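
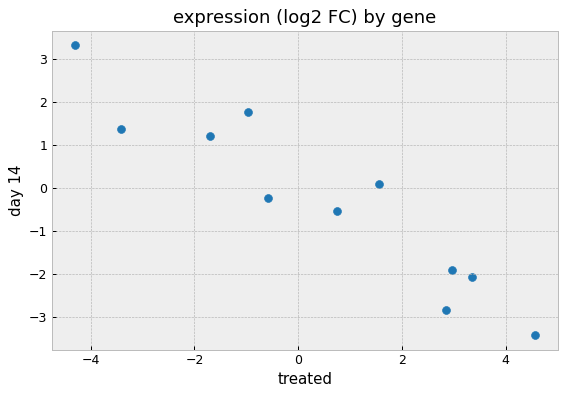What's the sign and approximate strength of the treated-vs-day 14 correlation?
Points are negatively correlated; strong (|r| ≈ 0.9).

negative, strong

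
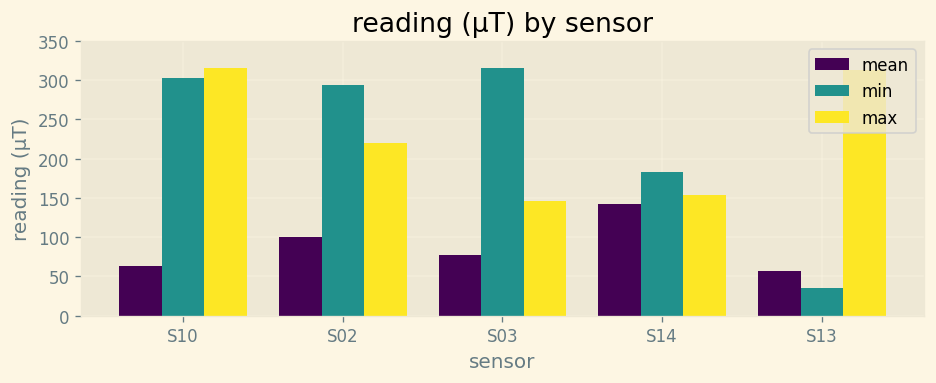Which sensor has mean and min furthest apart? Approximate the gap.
S10: mean ≈ 50, min ≈ 300 → gap ≈ 250. Next-largest (S03) is only ≈ 200.

S10, ≈ 250 µT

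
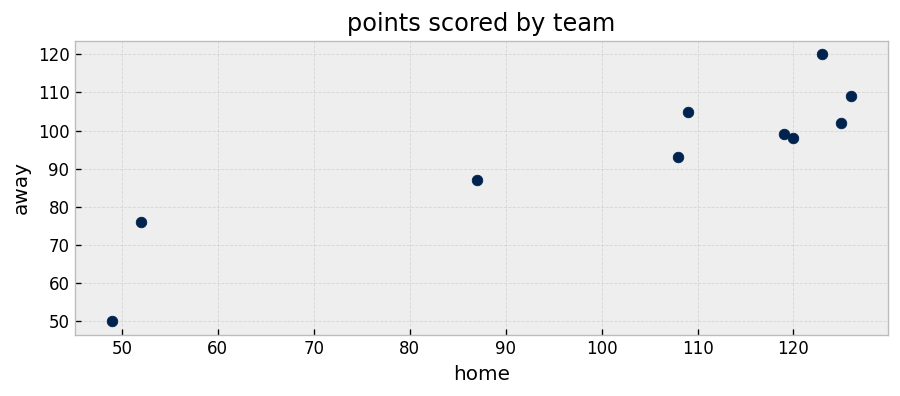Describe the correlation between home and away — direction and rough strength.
positive, strong

Points are positively correlated; strong (|r| ≈ 0.9).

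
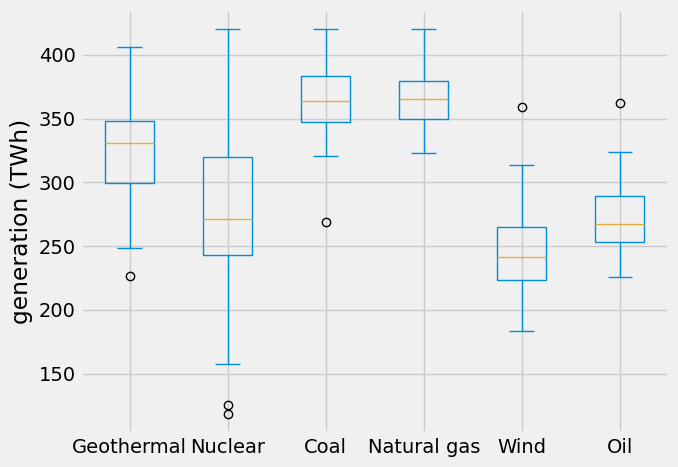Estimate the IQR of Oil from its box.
Q3 ≈ 290, Q1 ≈ 250; IQR ≈ 40.

≈ 40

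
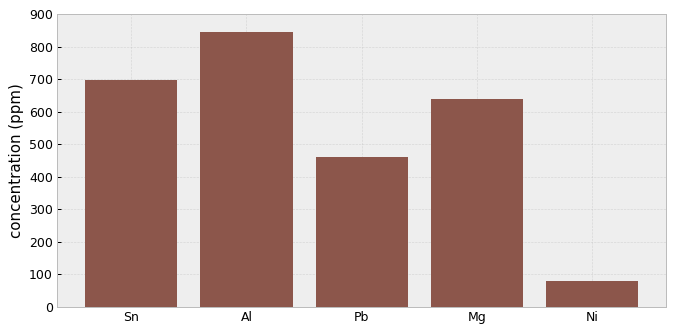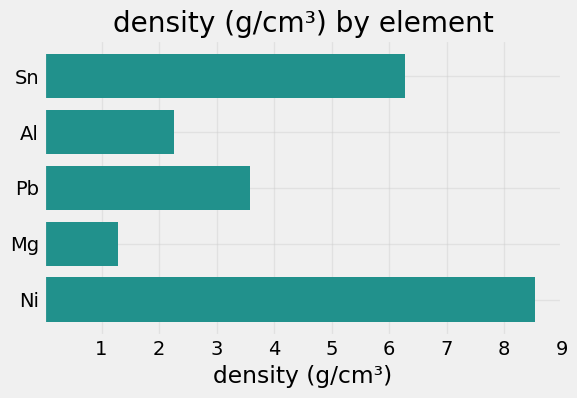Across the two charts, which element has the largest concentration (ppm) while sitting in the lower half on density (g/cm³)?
Chart 2 median density (g/cm³) ≈ 4; below-median elements: Al, Mg. Among those, Al has the highest concentration (ppm) (≈ 800).

Al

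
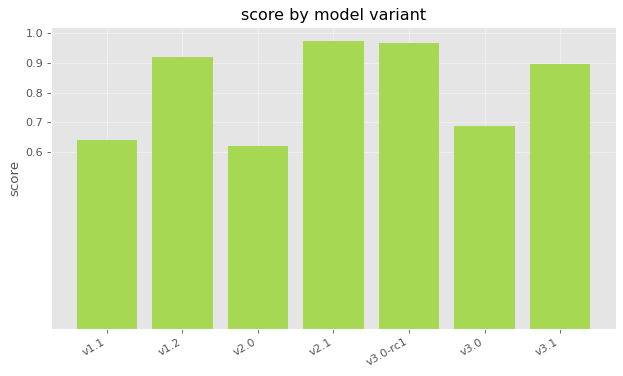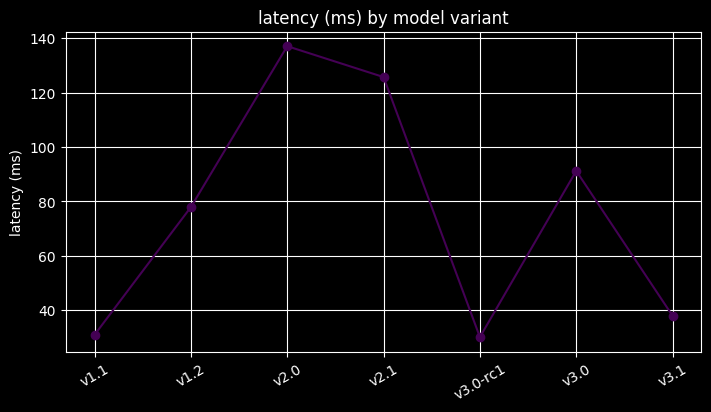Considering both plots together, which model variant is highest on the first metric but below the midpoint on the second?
Chart 2 median latency (ms) ≈ 80; below-median model variants: v1.1, v3.0-rc1, v3.1. Among those, v3.0-rc1 has the highest score (≈ 1).

v3.0-rc1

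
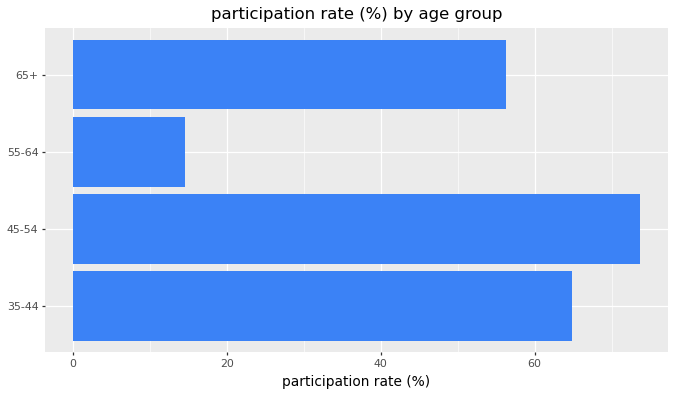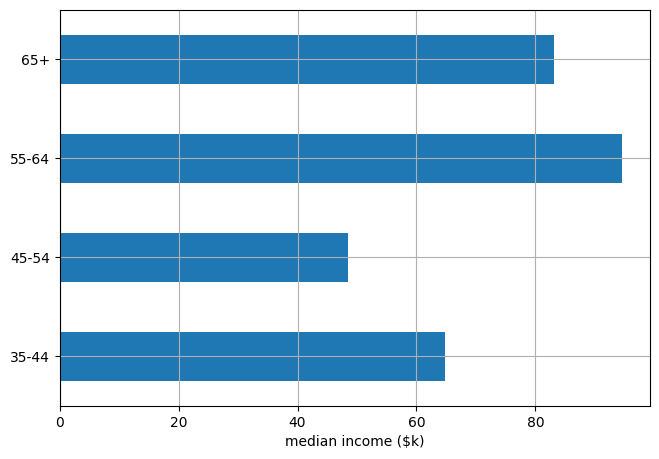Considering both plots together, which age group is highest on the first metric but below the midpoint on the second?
45-54

Chart 2 median median income ($k) ≈ 70; below-median age groups: 35-44, 45-54. Among those, 45-54 has the highest participation rate (%) (≈ 70).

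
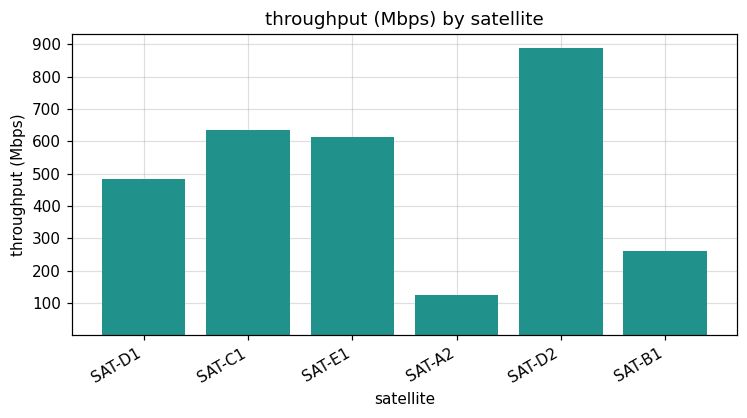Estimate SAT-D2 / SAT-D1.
SAT-D2 ≈ 900, SAT-D1 ≈ 500; 900/500 ≈ 1.8.

≈ 1.8×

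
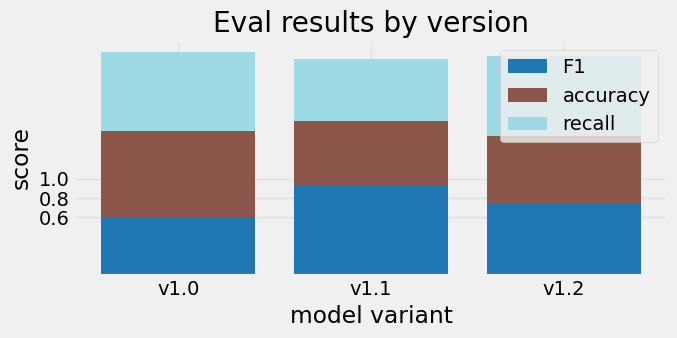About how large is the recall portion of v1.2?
≈ 0.8

recall top ≈ 2.2, bottom ≈ 1.4; segment ≈ 0.8.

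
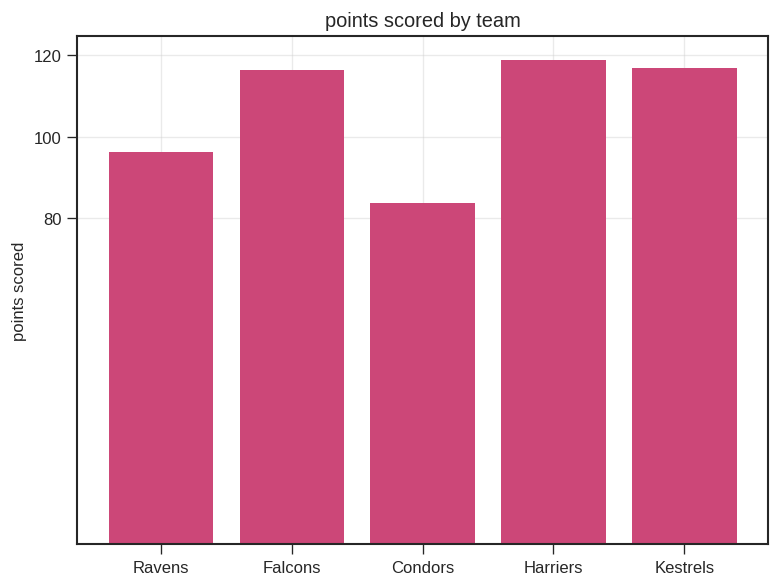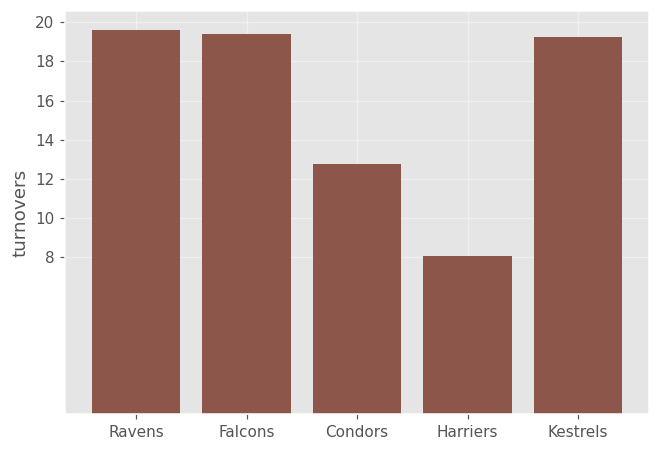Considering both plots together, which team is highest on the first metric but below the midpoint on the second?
Chart 2 median turnovers ≈ 20; below-median teams: Condors, Harriers. Among those, Harriers has the highest points scored (≈ 120).

Harriers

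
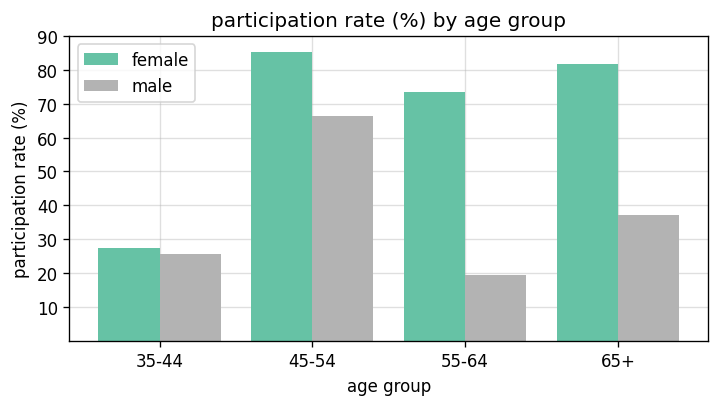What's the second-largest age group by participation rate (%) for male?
Top 3 for male: 45-54 ≈ 70, 65+ ≈ 40, 35-44 ≈ 30.

65+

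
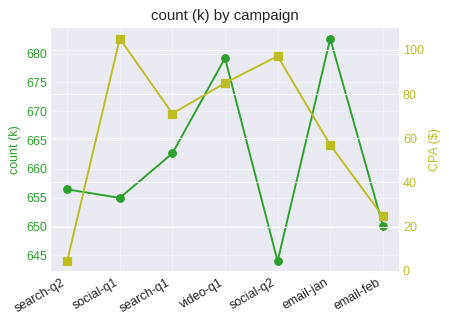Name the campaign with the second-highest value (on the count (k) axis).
video-q1

Top 3 (on the count (k) axis): email-jan ≈ 685, video-q1 ≈ 680, search-q1 ≈ 665.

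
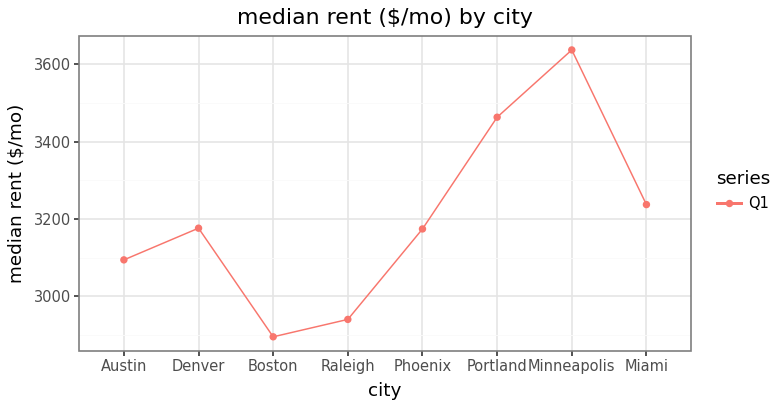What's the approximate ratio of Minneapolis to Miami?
Minneapolis ≈ 3600, Miami ≈ 3200; 3600/3200 ≈ 1.12.

≈ 1.12×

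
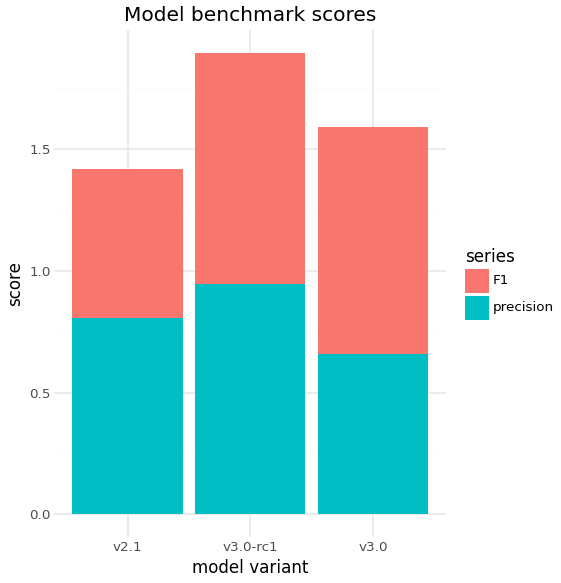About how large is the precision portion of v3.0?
≈ 0.6

precision top ≈ 0.6, bottom ≈ 0.0; segment ≈ 0.6.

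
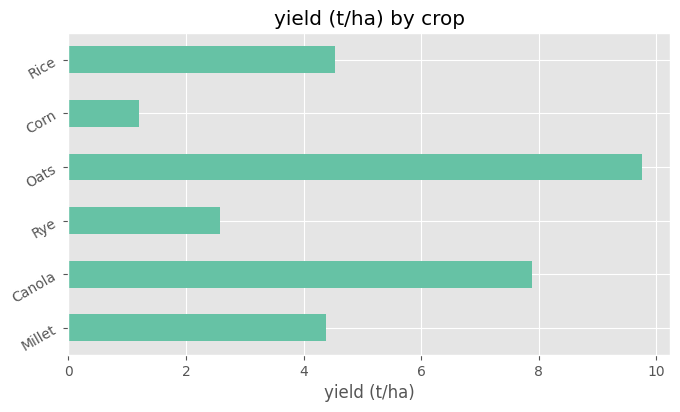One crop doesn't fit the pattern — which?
Oats

Oats ≈ 10; the rest sit between ≈ 1 and ≈ 8.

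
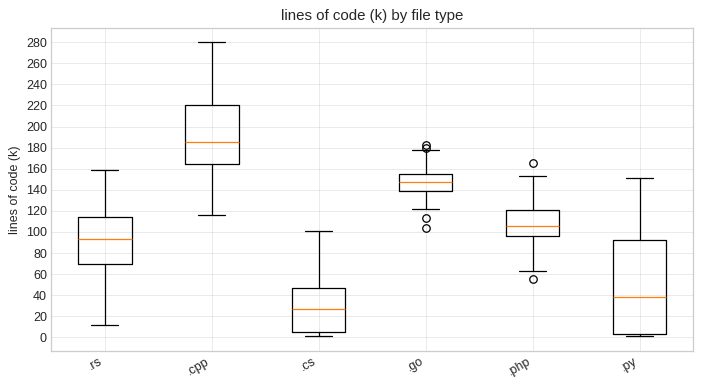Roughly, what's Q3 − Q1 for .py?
≈ 100

Q3 ≈ 100, Q1 ≈ 0; IQR ≈ 100.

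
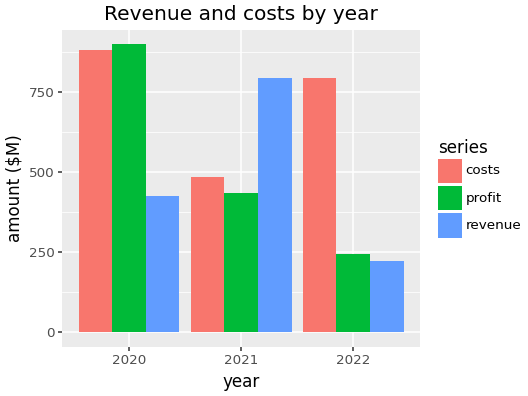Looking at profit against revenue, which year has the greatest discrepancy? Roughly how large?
2020: profit ≈ 900, revenue ≈ 400 → gap ≈ 500. Next-largest (2021) is only ≈ 400.

2020, ≈ 500 $M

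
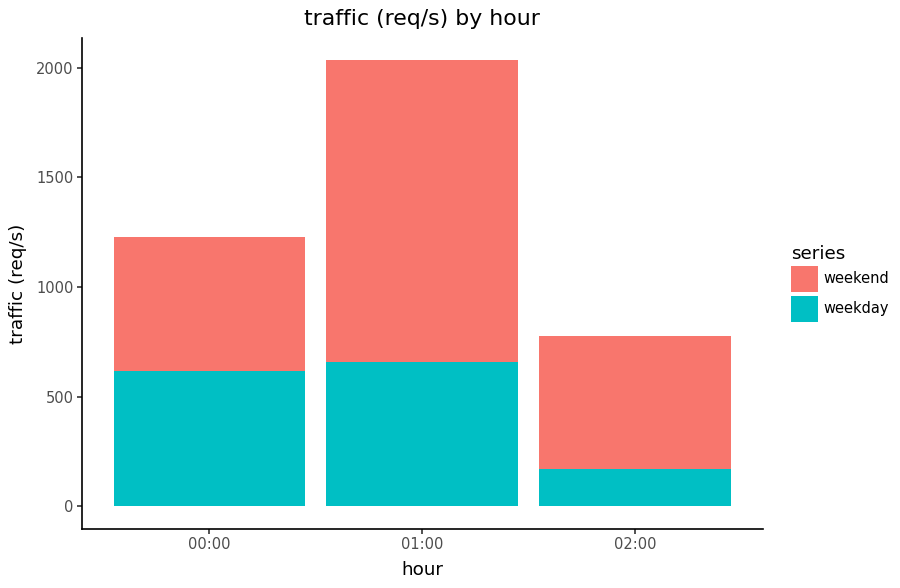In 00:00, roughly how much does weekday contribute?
weekday top ≈ 600, bottom ≈ 0; segment ≈ 600.

≈ 600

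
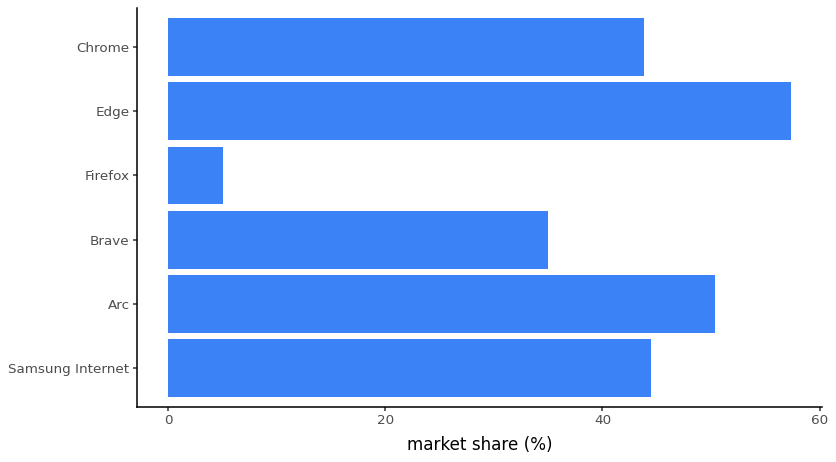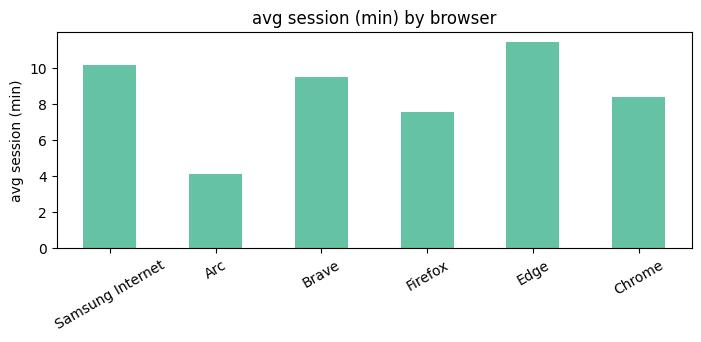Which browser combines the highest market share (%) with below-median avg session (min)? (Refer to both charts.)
Chart 2 median avg session (min) ≈ 8; below-median browsers: Arc, Firefox, Chrome. Among those, Arc has the highest market share (%) (≈ 50).

Arc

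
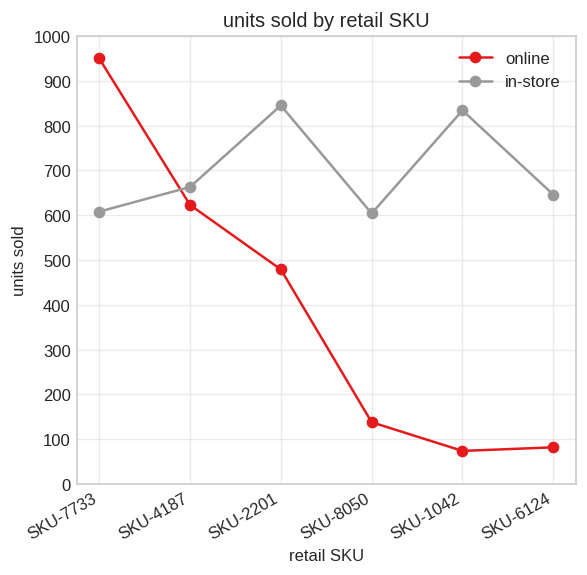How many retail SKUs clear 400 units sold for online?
3

Above 400: SKU-7733, SKU-4187, SKU-2201.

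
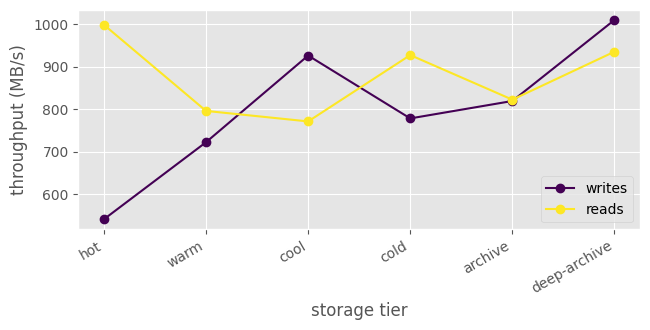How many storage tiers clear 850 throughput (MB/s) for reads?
Above 850: hot, cold, deep-archive.

3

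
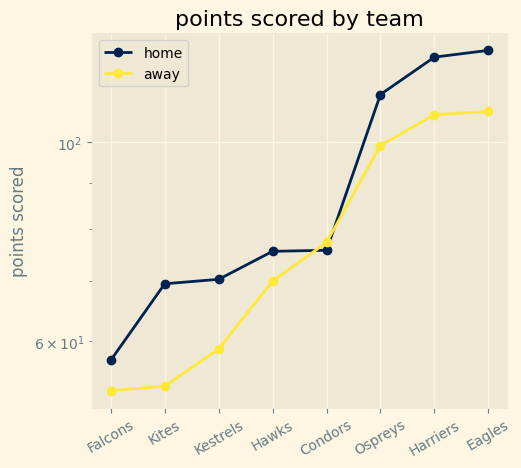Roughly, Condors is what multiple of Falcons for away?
≈ 1.6×

Condors ≈ 80, Falcons ≈ 50; 80/50 ≈ 1.6.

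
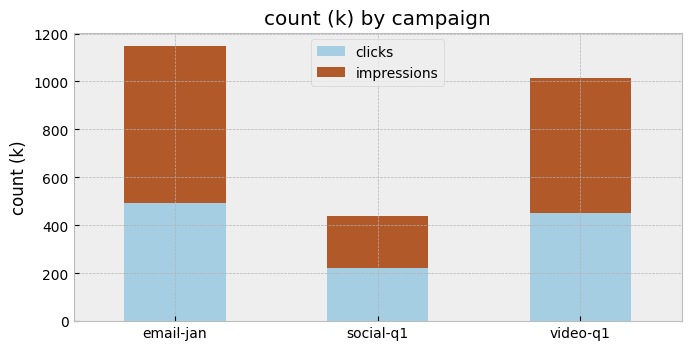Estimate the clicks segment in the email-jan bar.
clicks top ≈ 500, bottom ≈ 0; segment ≈ 500.

≈ 500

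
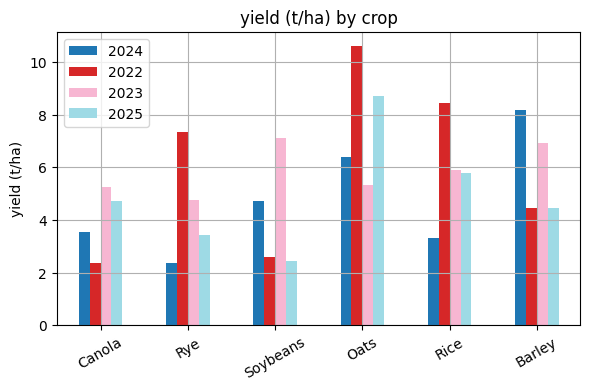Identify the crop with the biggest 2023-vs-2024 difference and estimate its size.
Rice, ≈ 3 t/ha

Rice: 2023 ≈ 6, 2024 ≈ 3 → gap ≈ 3. Next-largest (Soybeans) is only ≈ 2.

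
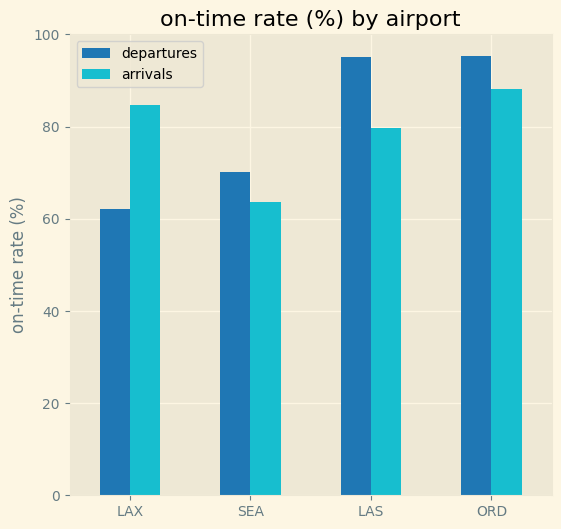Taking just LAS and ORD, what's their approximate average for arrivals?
≈ 85

(80 + 90) / 2 ≈ 85.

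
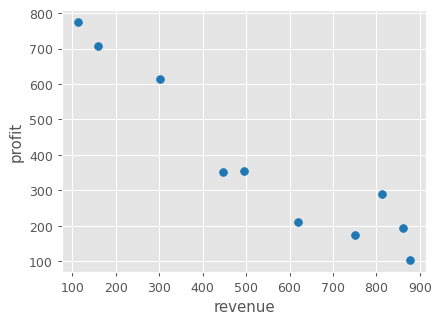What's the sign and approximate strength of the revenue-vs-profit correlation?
negative, strong

Points are negatively correlated; strong (|r| ≈ 0.9).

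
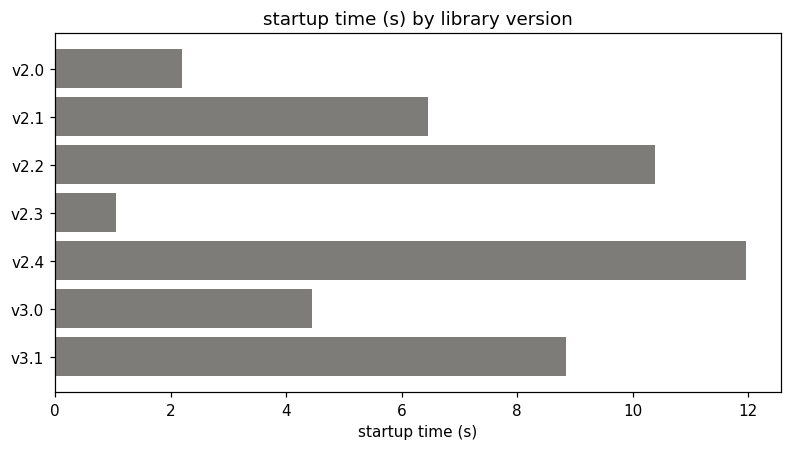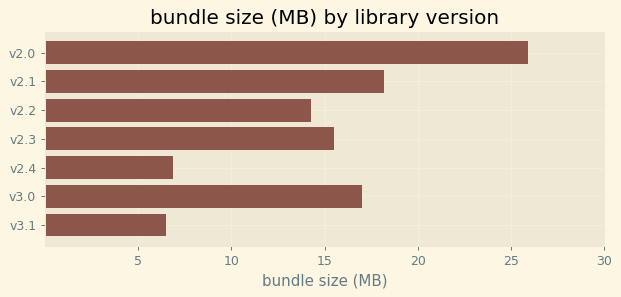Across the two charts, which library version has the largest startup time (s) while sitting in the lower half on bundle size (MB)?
Chart 2 median bundle size (MB) ≈ 15; below-median library versions: v2.2, v2.4, v3.1. Among those, v2.4 has the highest startup time (s) (≈ 12).

v2.4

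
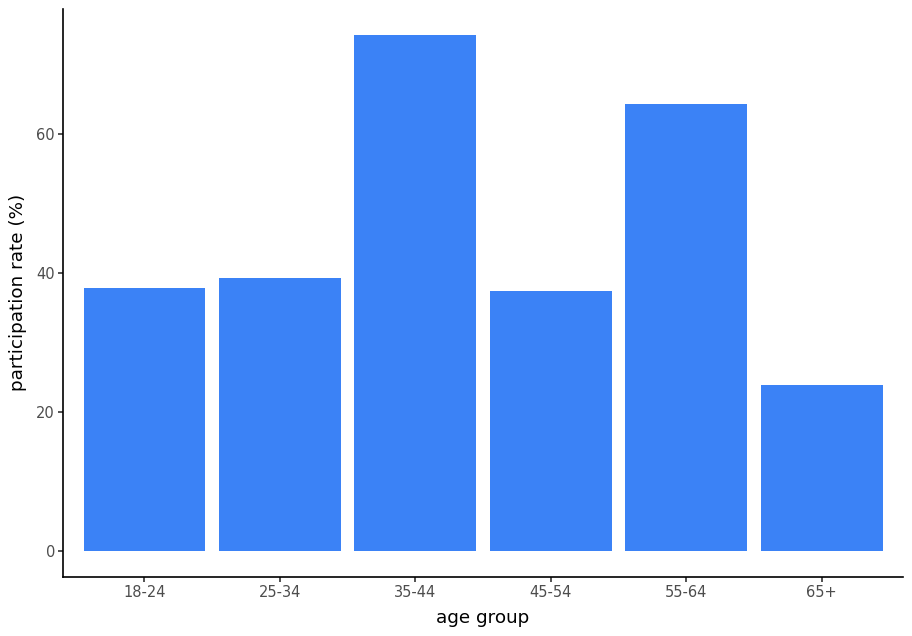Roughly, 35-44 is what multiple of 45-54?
≈ 1.75×

35-44 ≈ 70, 45-54 ≈ 40; 70/40 ≈ 1.75.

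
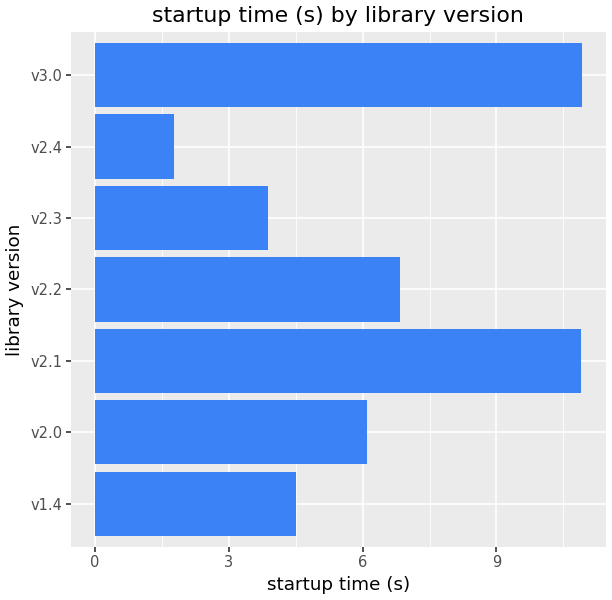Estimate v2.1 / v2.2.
≈ 1.57×

v2.1 ≈ 11, v2.2 ≈ 7; 11/7 ≈ 1.57.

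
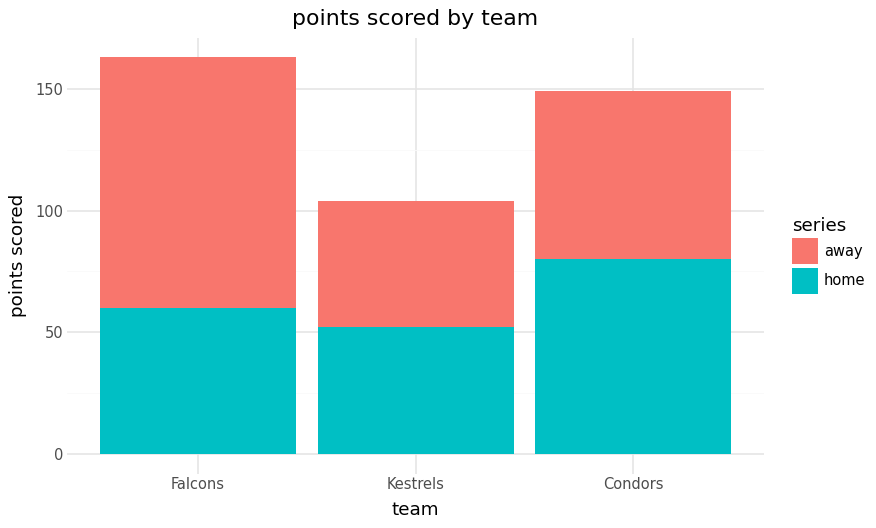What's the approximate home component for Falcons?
≈ 60

home top ≈ 60, bottom ≈ 0; segment ≈ 60.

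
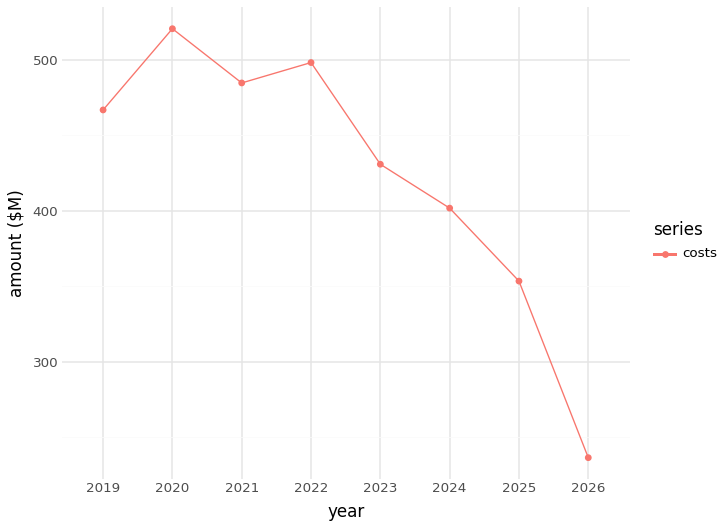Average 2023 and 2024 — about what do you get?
(425 + 400) / 2 ≈ 412.

≈ 412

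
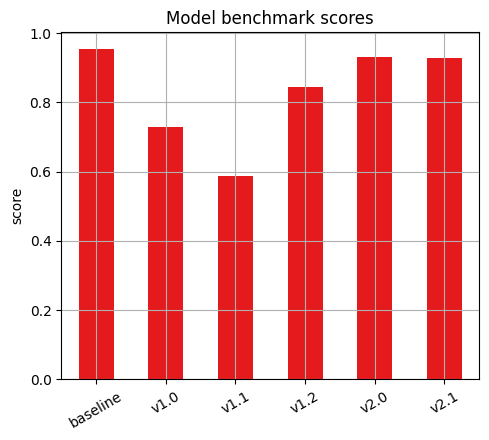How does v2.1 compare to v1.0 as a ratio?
≈ 1.29×

v2.1 ≈ 0.9, v1.0 ≈ 0.7; 0.9/0.7 ≈ 1.29.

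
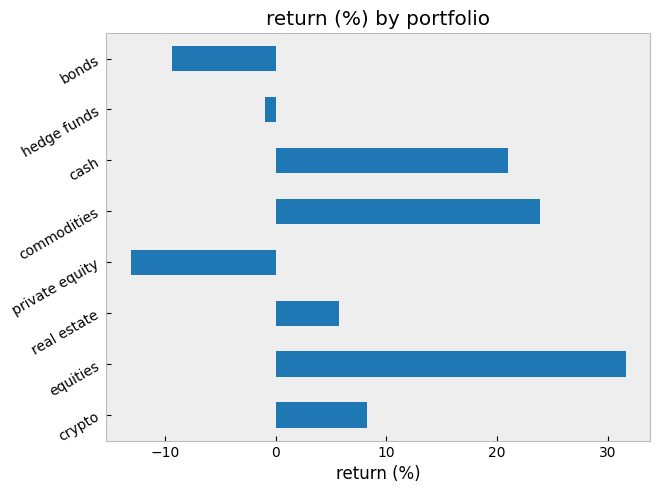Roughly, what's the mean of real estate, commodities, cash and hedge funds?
(5 + 25 + 20 + 0) / 4 ≈ 12.

≈ 12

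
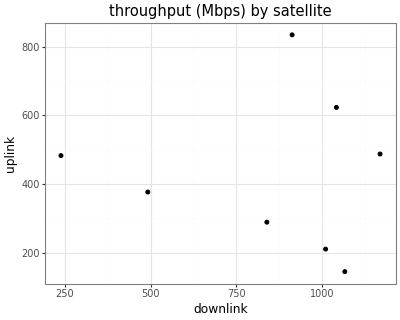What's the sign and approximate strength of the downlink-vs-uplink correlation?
no clear correlation

Points are roughly uncorrelated; weak (|r| ≈ 0.1).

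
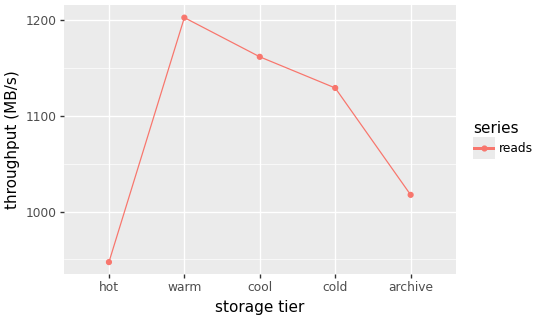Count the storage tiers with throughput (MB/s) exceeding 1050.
Above 1050: warm, cool, cold.

3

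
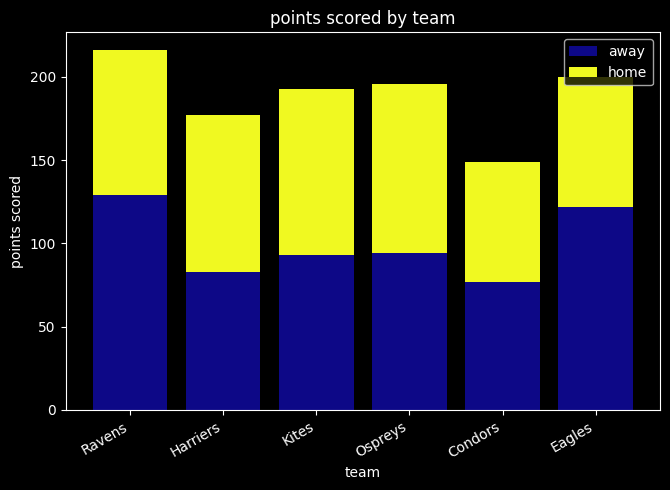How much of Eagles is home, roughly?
home top ≈ 200, bottom ≈ 120; segment ≈ 80.

≈ 80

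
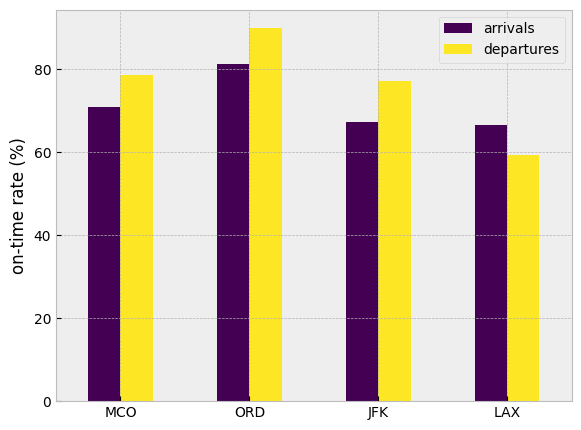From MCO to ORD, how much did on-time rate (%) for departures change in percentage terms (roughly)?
MCO ≈ 80, ORD ≈ 90; (90 − 80) / 80 ≈ +12.5%.

≈ +12.5%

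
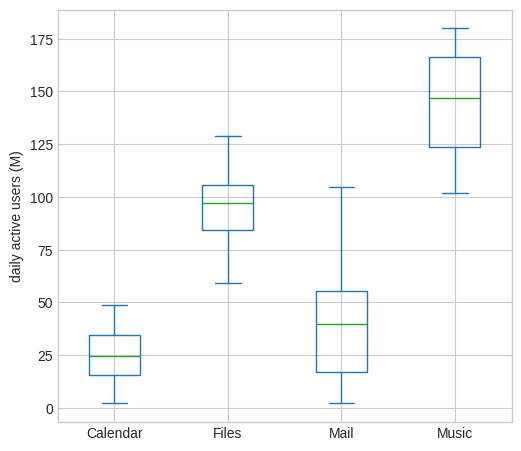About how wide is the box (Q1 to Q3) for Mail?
Q3 ≈ 60, Q1 ≈ 20; IQR ≈ 40.

≈ 40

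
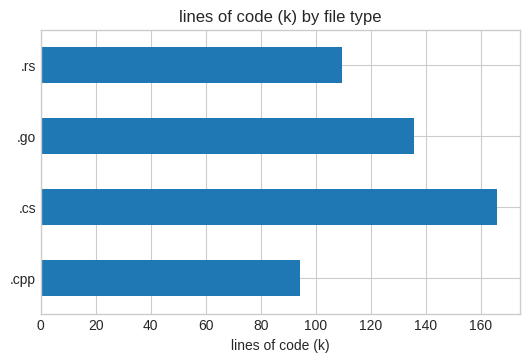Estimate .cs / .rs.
.cs ≈ 160, .rs ≈ 100; 160/100 ≈ 1.6.

≈ 1.6×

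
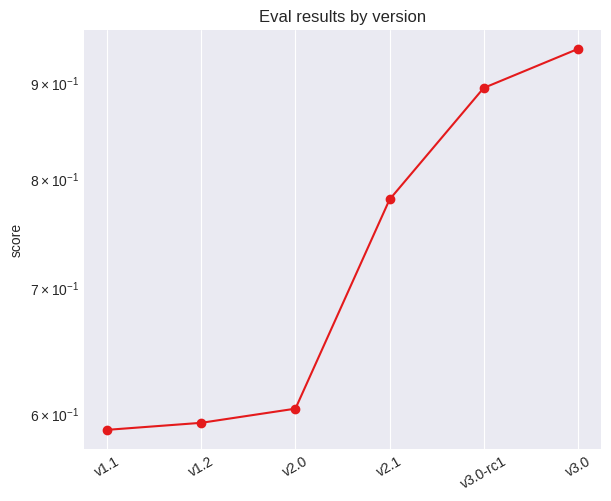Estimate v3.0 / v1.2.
≈ 1.58×

v3.0 ≈ 0.95, v1.2 ≈ 0.60; 0.95/0.60 ≈ 1.58.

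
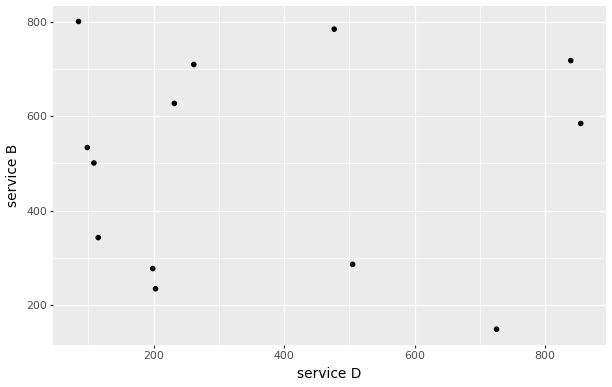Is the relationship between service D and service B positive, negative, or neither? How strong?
Points are roughly uncorrelated; weak (|r| ≈ 0.0).

no clear correlation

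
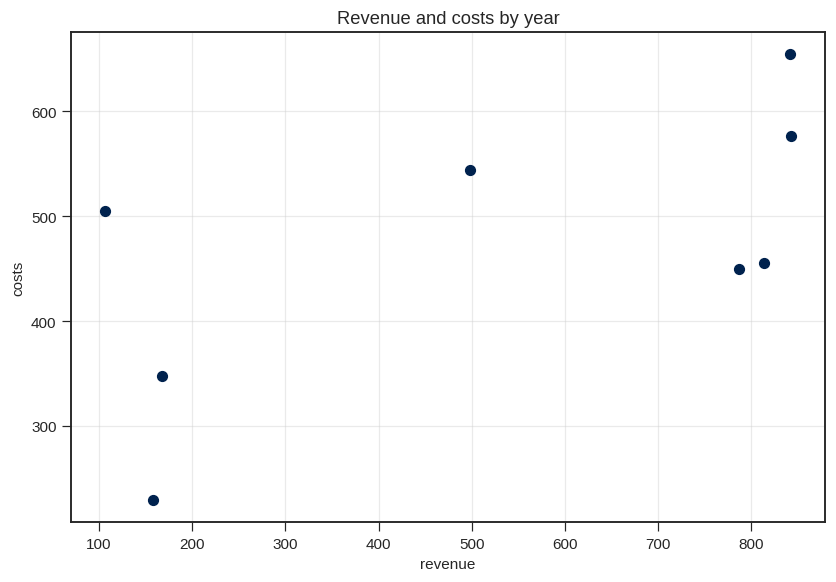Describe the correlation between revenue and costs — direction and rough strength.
positive, moderate

Points are positively correlated; moderate (|r| ≈ 0.6).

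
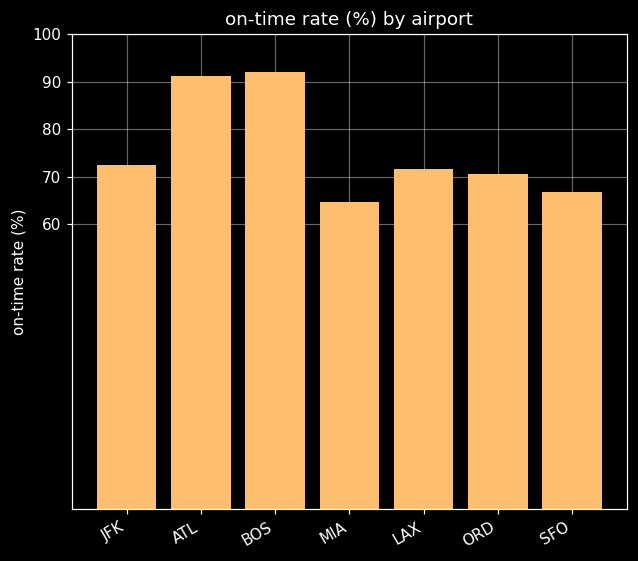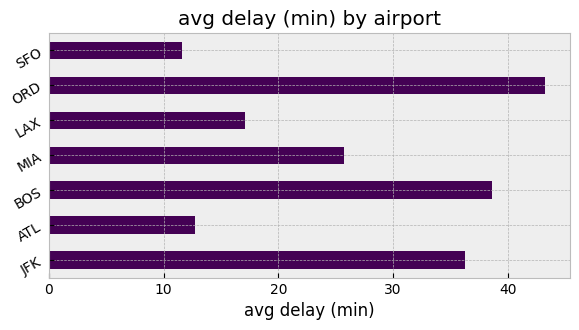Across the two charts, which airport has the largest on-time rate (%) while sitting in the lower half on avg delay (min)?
Chart 2 median avg delay (min) ≈ 25; below-median airports: ATL, LAX, SFO. Among those, ATL has the highest on-time rate (%) (≈ 90).

ATL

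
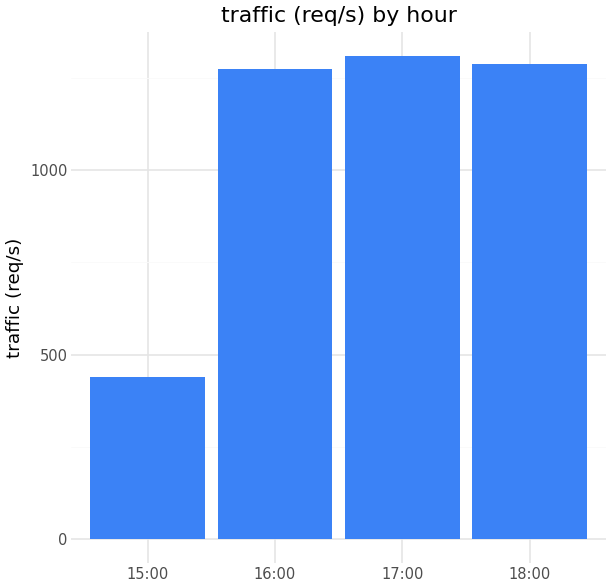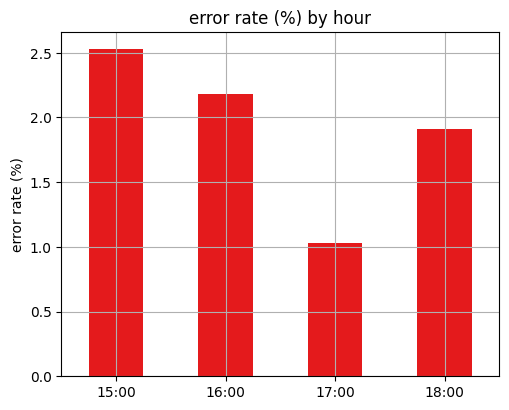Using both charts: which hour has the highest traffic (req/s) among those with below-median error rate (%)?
17:00

Chart 2 median error rate (%) ≈ 2; below-median hours: 17:00, 18:00. Among those, 17:00 has the highest traffic (req/s) (≈ 1400).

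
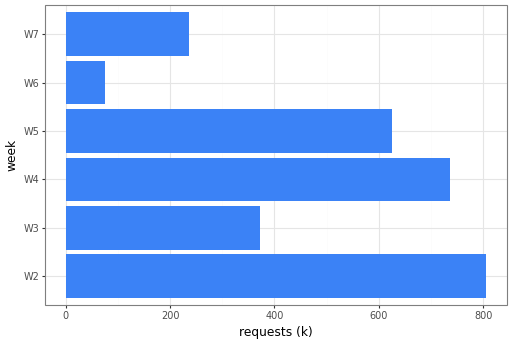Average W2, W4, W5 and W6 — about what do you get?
(800 + 700 + 600 + 100) / 4 ≈ 550.

≈ 550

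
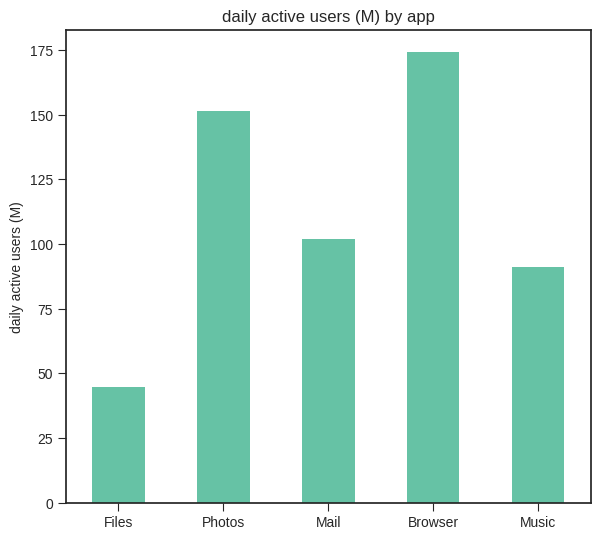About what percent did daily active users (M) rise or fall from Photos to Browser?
≈ +12.5%

Photos ≈ 160, Browser ≈ 180; (180 − 160) / 160 ≈ +12.5%.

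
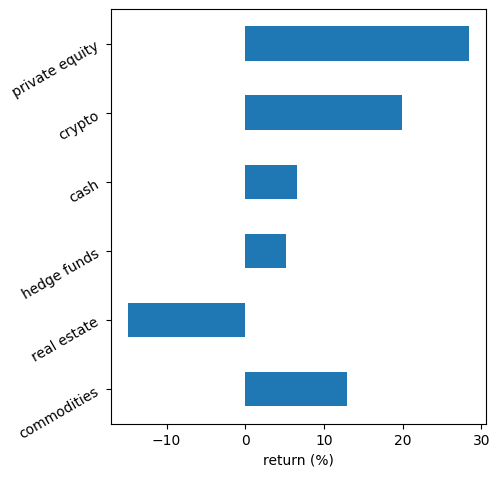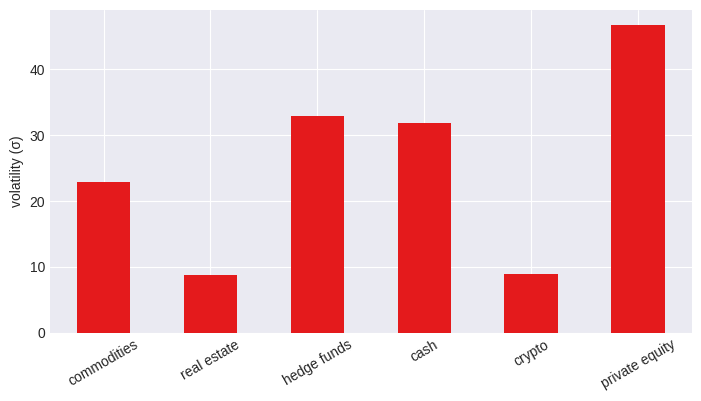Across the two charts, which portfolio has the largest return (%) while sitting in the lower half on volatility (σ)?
Chart 2 median volatility (σ) ≈ 25; below-median portfolios: commodities, real estate, crypto. Among those, crypto has the highest return (%) (≈ 20).

crypto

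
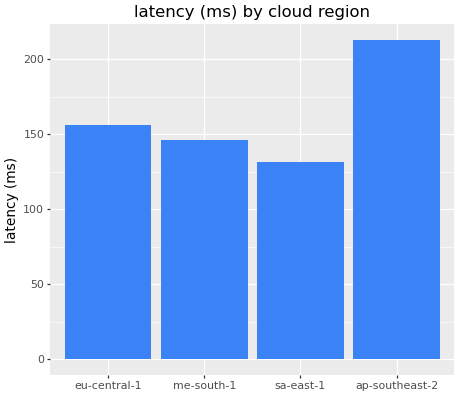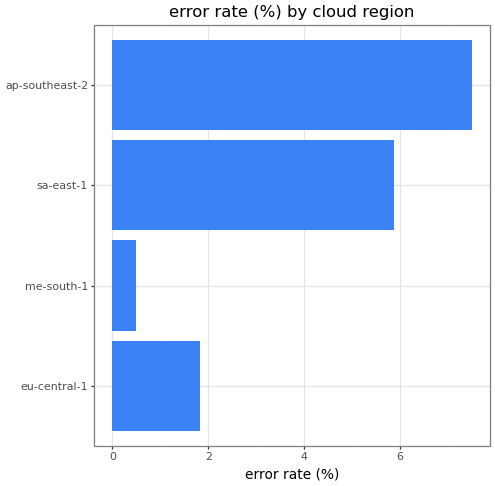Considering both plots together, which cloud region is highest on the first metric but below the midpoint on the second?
eu-central-1

Chart 2 median error rate (%) ≈ 4; below-median cloud regions: eu-central-1, me-south-1. Among those, eu-central-1 has the highest latency (ms) (≈ 160).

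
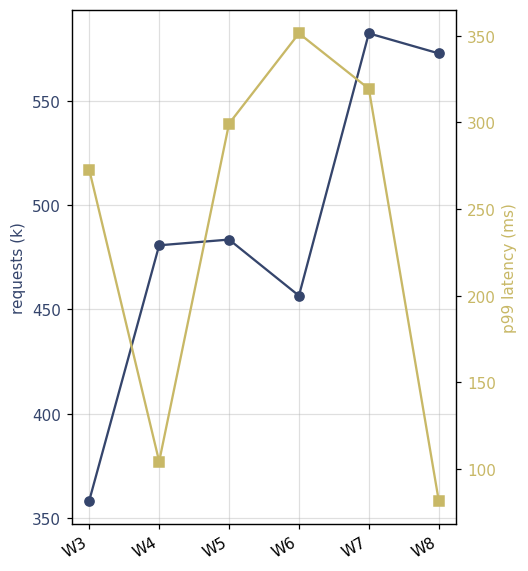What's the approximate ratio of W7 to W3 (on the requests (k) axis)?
≈ 1.61×

W7 ≈ 580, W3 ≈ 360; 580/360 ≈ 1.61.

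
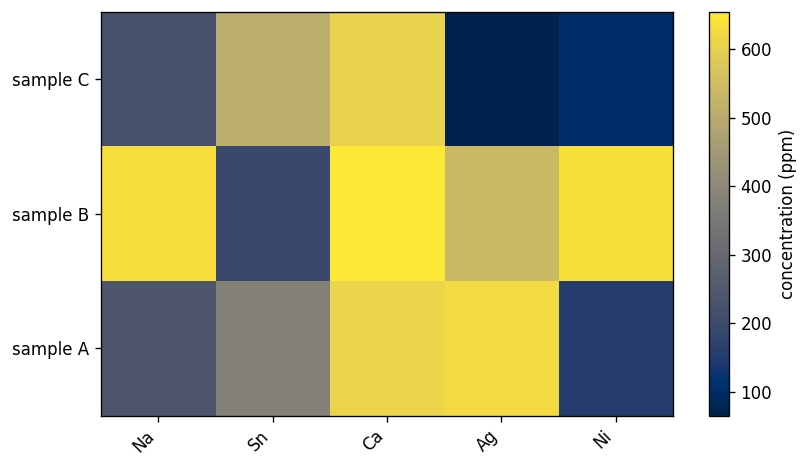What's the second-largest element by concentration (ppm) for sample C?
Top 3 for sample C: Ca ≈ 600, Sn ≈ 500, Na ≈ 250.

Sn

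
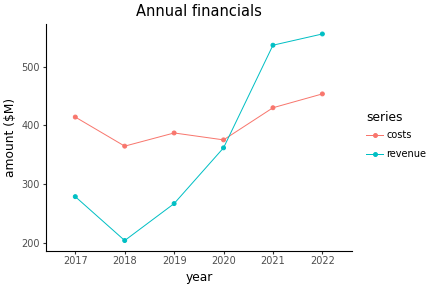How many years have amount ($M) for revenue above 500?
Above 500: 2021, 2022.

2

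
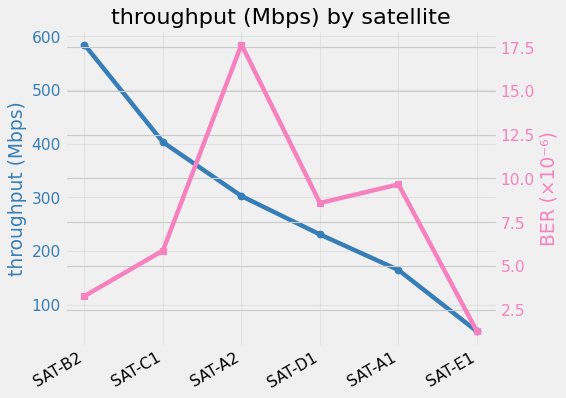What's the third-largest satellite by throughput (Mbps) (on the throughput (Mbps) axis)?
SAT-A2

Top 4 (on the throughput (Mbps) axis): SAT-B2 ≈ 600, SAT-C1 ≈ 400, SAT-A2 ≈ 300, SAT-D1 ≈ 250.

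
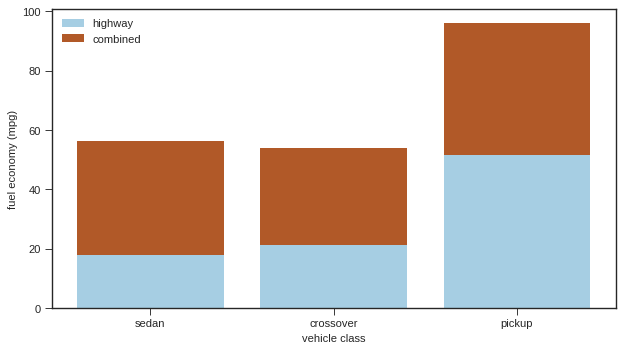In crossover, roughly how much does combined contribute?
≈ 30

combined top ≈ 50, bottom ≈ 20; segment ≈ 30.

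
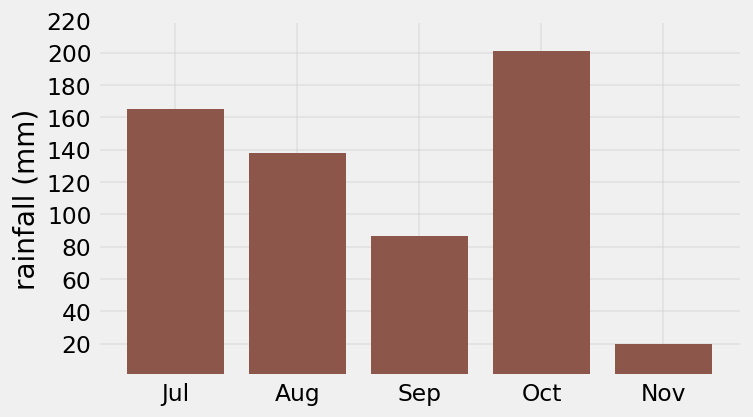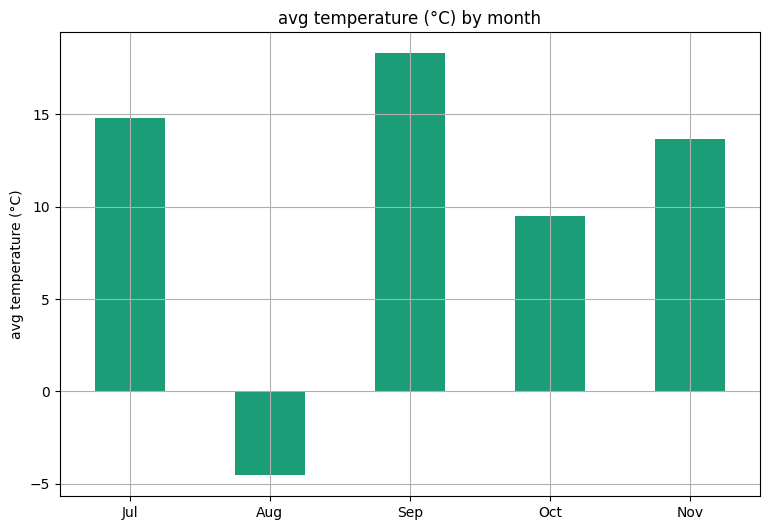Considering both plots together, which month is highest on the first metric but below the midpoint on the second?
Oct

Chart 2 median avg temperature (°C) ≈ 14; below-median months: Aug, Oct. Among those, Oct has the highest rainfall (mm) (≈ 200).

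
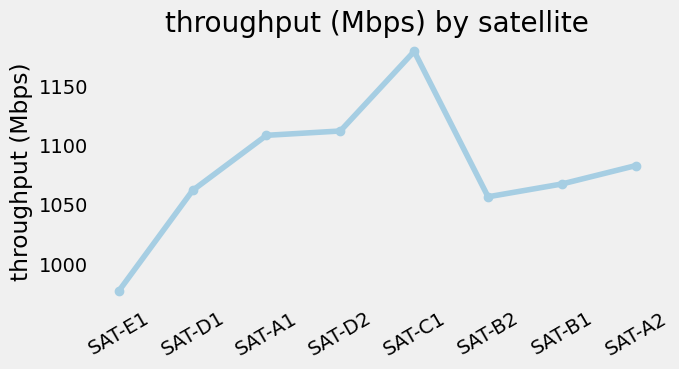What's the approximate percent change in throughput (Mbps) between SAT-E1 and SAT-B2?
≈ +8.2%

SAT-E1 ≈ 980, SAT-B2 ≈ 1060; (1060 − 980) / 980 ≈ +8.2%.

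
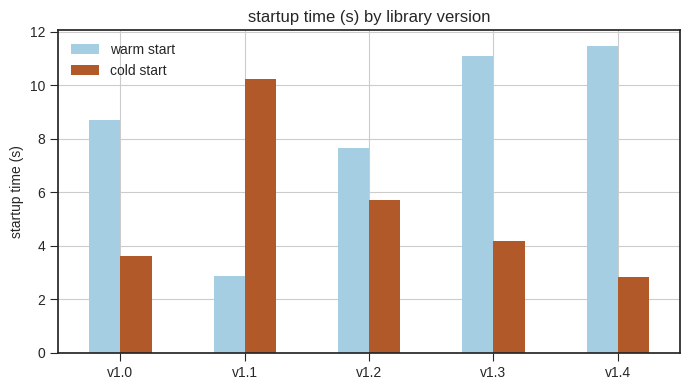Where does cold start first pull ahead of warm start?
v1.1

v1.0: cold start ≈ 4 vs warm start ≈ 9 (not yet); v1.1: cold start ≈ 10 vs warm start ≈ 3 (first crossover).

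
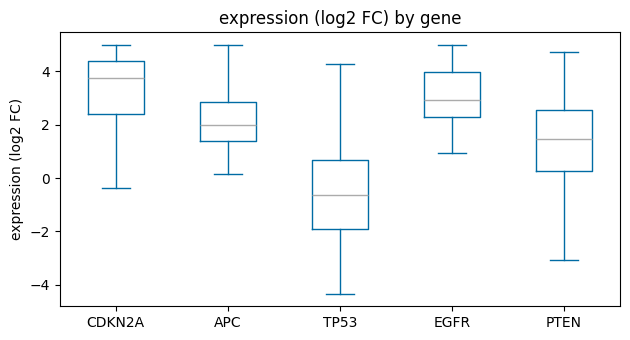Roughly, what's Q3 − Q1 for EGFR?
Q3 ≈ 4.0, Q1 ≈ 2.5; IQR ≈ 1.5.

≈ 1.5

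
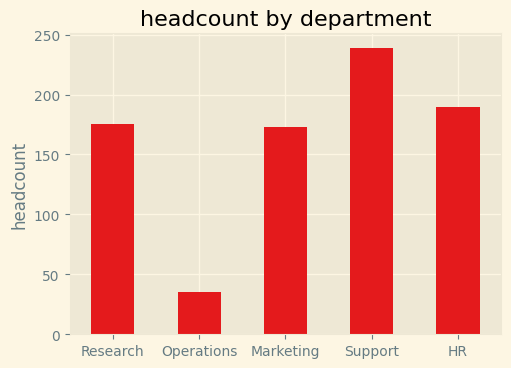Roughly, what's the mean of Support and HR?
(240 + 200) / 2 ≈ 220.

≈ 220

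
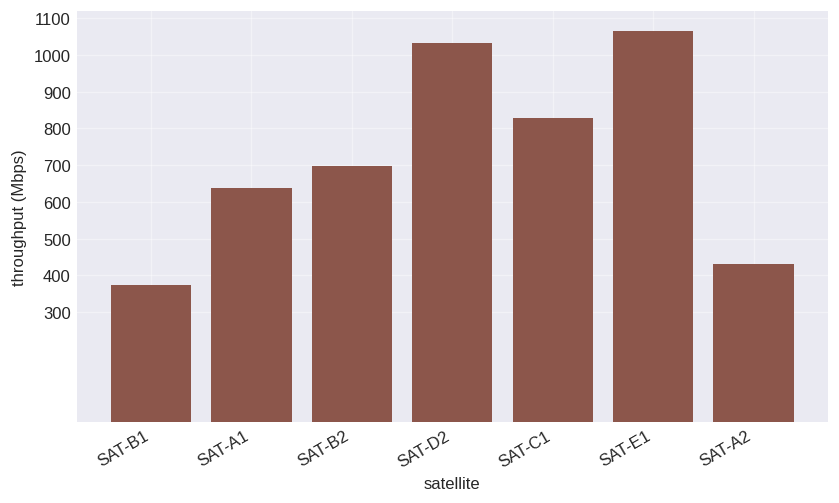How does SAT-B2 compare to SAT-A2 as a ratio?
≈ 1.75×

SAT-B2 ≈ 700, SAT-A2 ≈ 400; 700/400 ≈ 1.75.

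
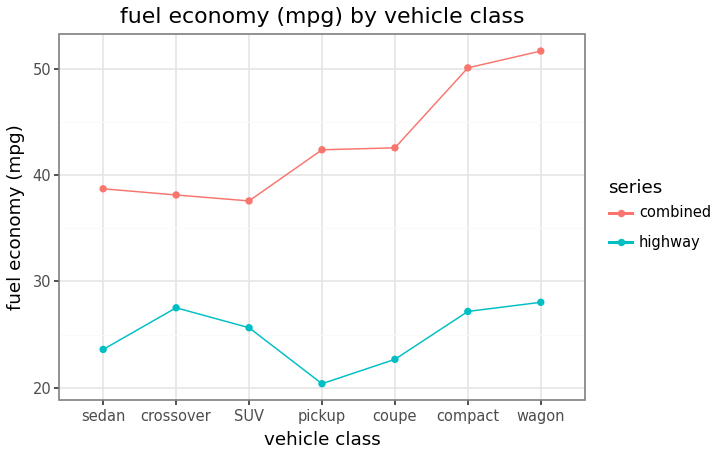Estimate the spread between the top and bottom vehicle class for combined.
≈ 10

Max wagon ≈ 50, min SUV ≈ 40; range ≈ 10.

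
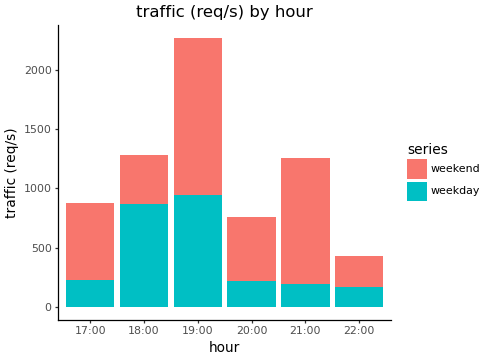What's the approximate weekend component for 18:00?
≈ 400

weekend top ≈ 1200, bottom ≈ 800; segment ≈ 400.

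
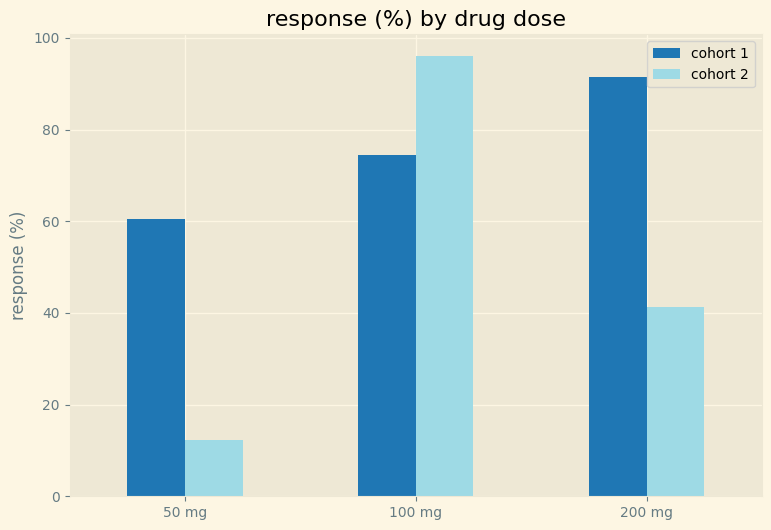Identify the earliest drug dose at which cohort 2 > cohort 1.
50 mg: cohort 2 ≈ 10 vs cohort 1 ≈ 60 (not yet); 100 mg: cohort 2 ≈ 100 vs cohort 1 ≈ 70 (first crossover).

100 mg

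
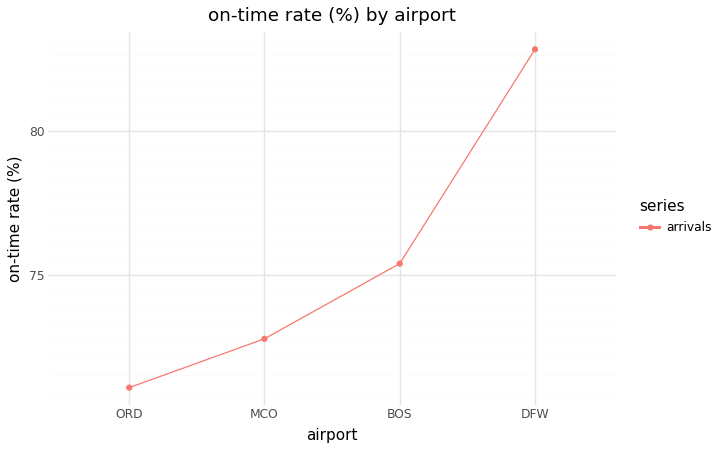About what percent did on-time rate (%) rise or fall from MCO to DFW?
MCO ≈ 73, DFW ≈ 83; (83 − 73) / 73 ≈ +13.7%.

≈ +13.7%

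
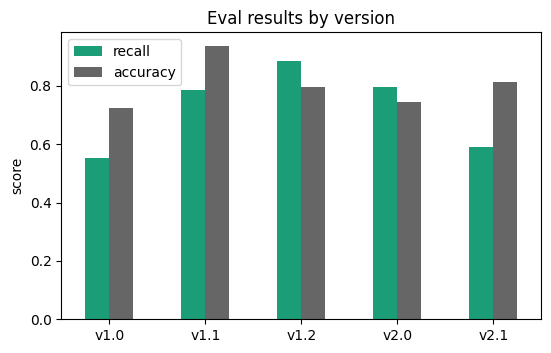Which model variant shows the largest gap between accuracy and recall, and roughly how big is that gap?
v2.1, ≈ 0.2

v2.1: accuracy ≈ 0.8, recall ≈ 0.6 → gap ≈ 0.2. Next-largest (v1.0) is only ≈ 0.1.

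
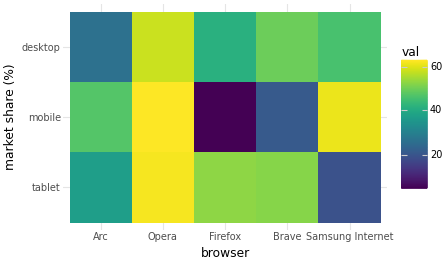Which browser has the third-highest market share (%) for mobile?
Top 4 for mobile: Opera ≈ 65, Samsung Internet ≈ 60, Arc ≈ 50, Brave ≈ 20.

Arc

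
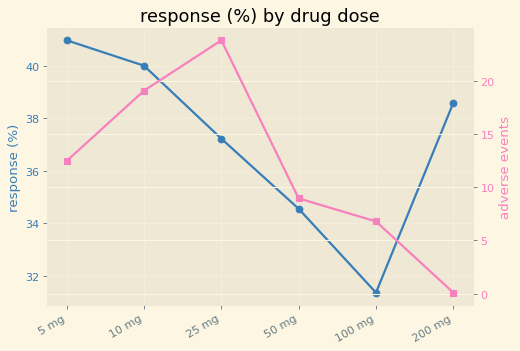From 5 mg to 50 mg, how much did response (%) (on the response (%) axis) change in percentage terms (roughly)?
5 mg ≈ 41, 50 mg ≈ 35; (35 − 41) / 41 ≈ -14.6%.

≈ -14.6%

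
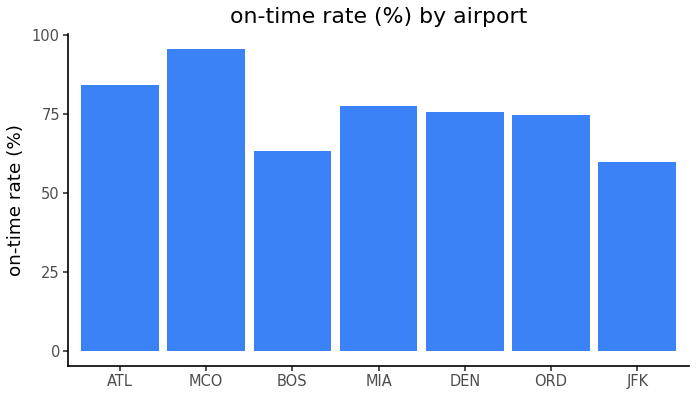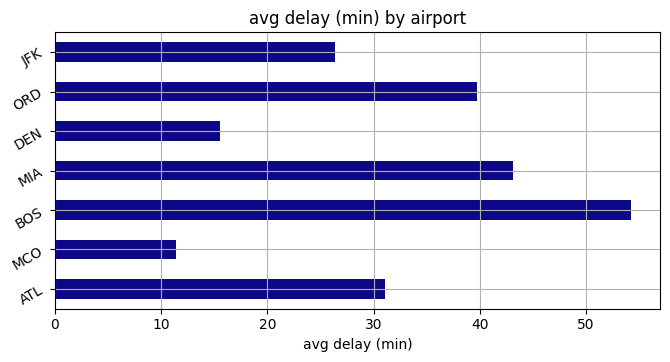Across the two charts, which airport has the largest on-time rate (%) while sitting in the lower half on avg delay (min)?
Chart 2 median avg delay (min) ≈ 30; below-median airports: MCO, DEN, JFK. Among those, MCO has the highest on-time rate (%) (≈ 100).

MCO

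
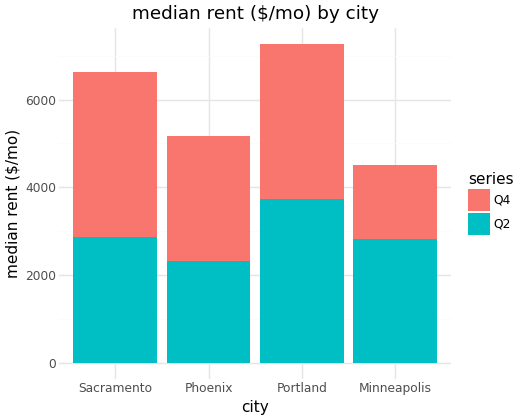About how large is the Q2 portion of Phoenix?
Q2 top ≈ 2000, bottom ≈ 0; segment ≈ 2000.

≈ 2000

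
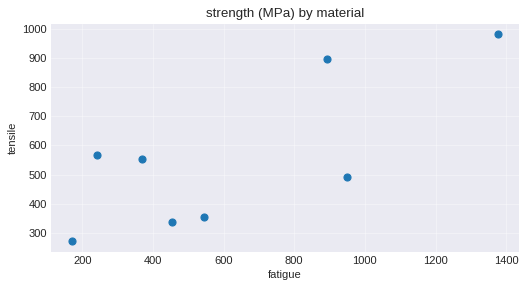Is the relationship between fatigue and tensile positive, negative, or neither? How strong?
Points are positively correlated; strong (|r| ≈ 0.8).

positive, strong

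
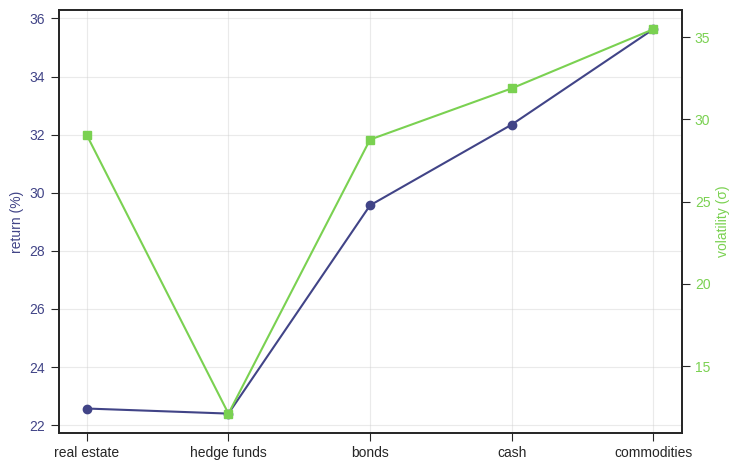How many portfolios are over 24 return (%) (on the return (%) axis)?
Above 24: bonds, cash, commodities.

3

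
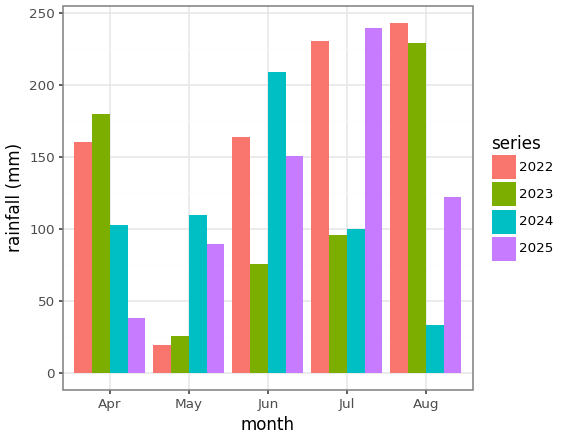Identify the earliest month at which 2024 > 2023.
May

Apr: 2024 ≈ 100 vs 2023 ≈ 175 (not yet); May: 2024 ≈ 100 vs 2023 ≈ 25 (first crossover).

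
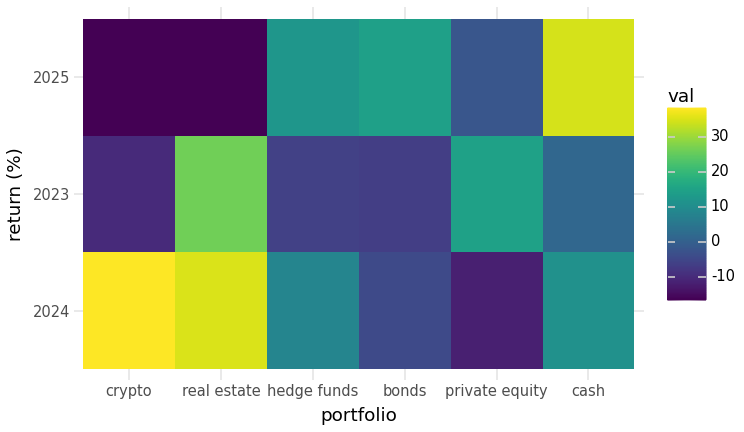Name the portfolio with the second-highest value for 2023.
Top 3 for 2023: real estate ≈ 25, private equity ≈ 15, cash ≈ 0.

private equity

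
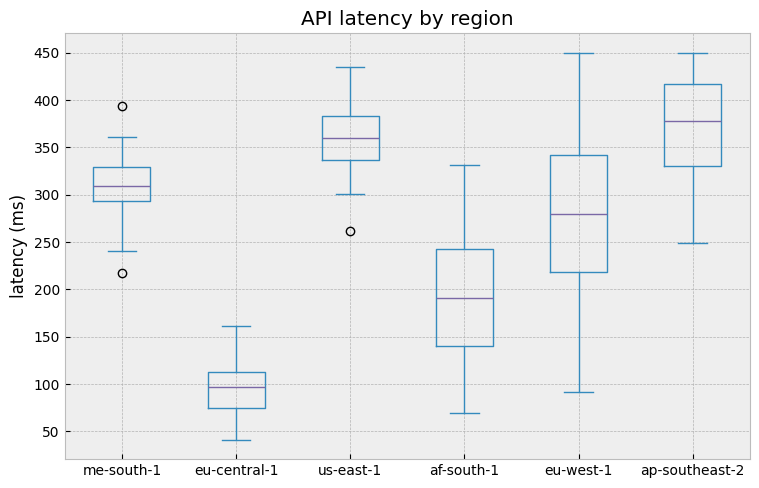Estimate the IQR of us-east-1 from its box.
≈ 50

Q3 ≈ 375, Q1 ≈ 325; IQR ≈ 50.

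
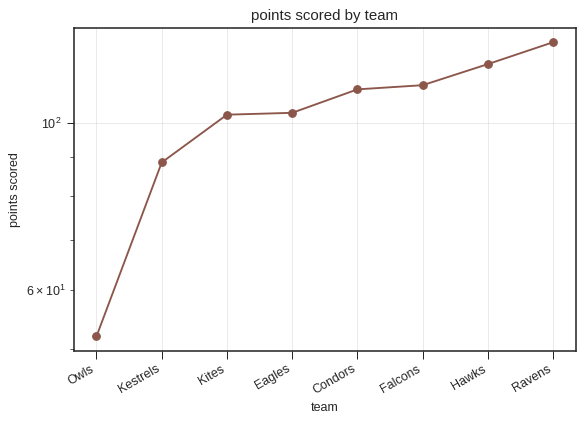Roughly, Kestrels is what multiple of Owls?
Kestrels ≈ 90, Owls ≈ 50; 90/50 ≈ 1.8.

≈ 1.8×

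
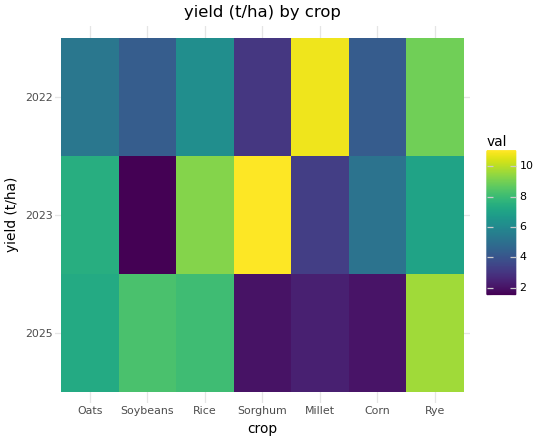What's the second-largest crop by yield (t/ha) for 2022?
Top 3 for 2022: Millet ≈ 11, Rye ≈ 9, Rice ≈ 6.

Rye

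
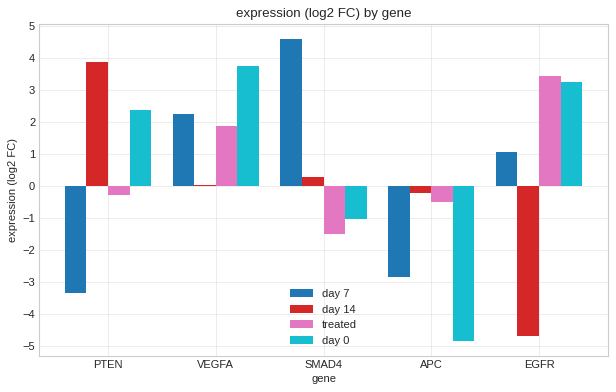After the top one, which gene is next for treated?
VEGFA

Top 3 for treated: EGFR ≈ 3, VEGFA ≈ 2, PTEN ≈ 0.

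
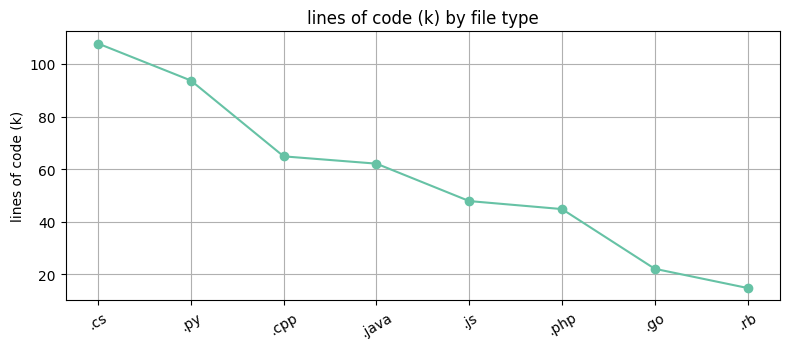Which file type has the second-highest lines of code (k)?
.py

Top 3: .cs ≈ 110, .py ≈ 90, .cpp ≈ 60.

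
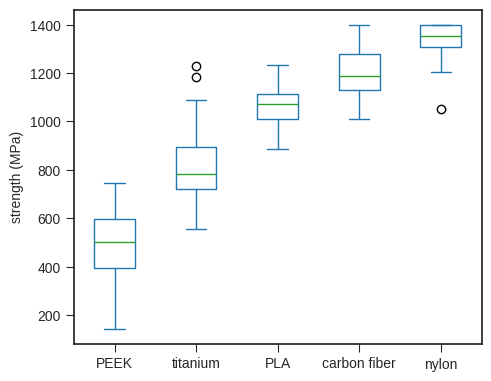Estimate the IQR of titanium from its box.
≈ 200

Q3 ≈ 900, Q1 ≈ 700; IQR ≈ 200.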